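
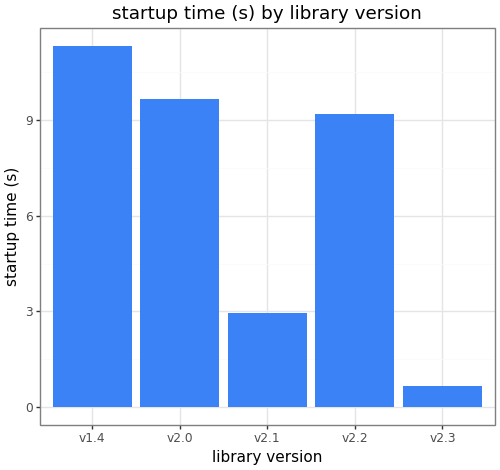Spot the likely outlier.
v2.3

v2.3 ≈ 1; the rest sit between ≈ 3 and ≈ 11.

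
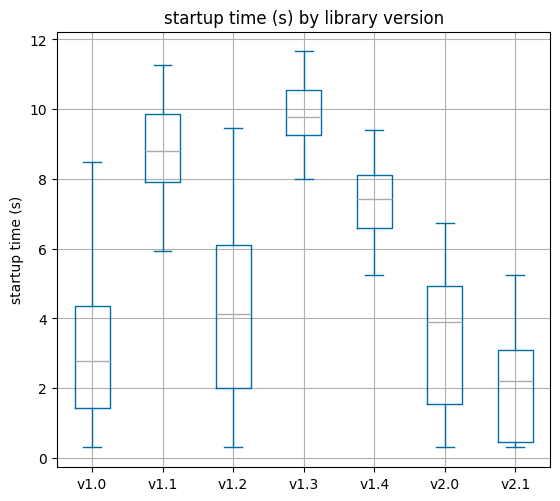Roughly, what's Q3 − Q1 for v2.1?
≈ 3

Q3 ≈ 3, Q1 ≈ 0; IQR ≈ 3.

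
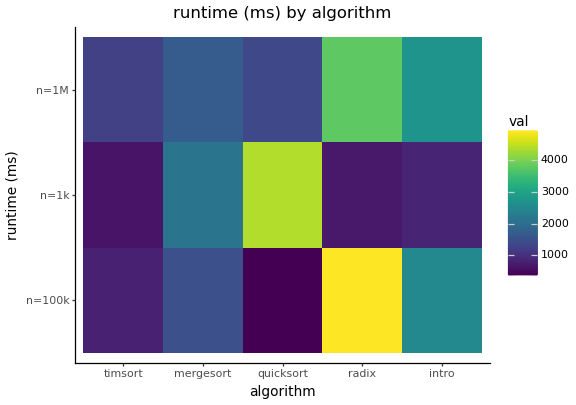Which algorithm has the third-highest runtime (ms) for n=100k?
Top 4 for n=100k: radix ≈ 5000, intro ≈ 2500, mergesort ≈ 1500, timsort ≈ 1000.

mergesort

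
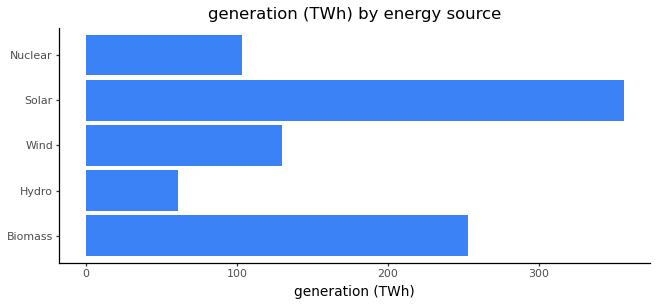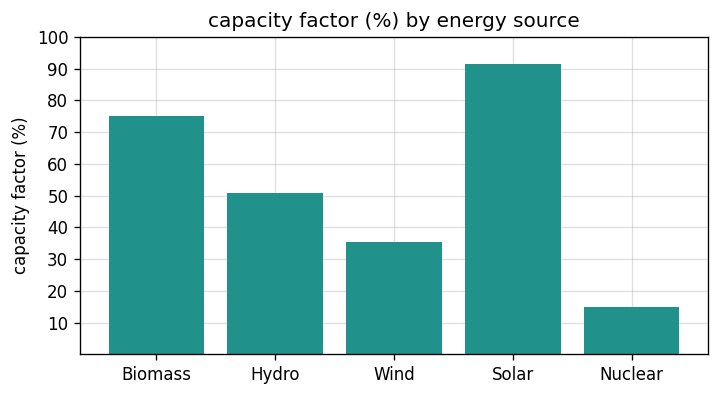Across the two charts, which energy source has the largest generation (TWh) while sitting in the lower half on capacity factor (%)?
Wind

Chart 2 median capacity factor (%) ≈ 50; below-median energy sources: Wind, Nuclear. Among those, Wind has the highest generation (TWh) (≈ 150).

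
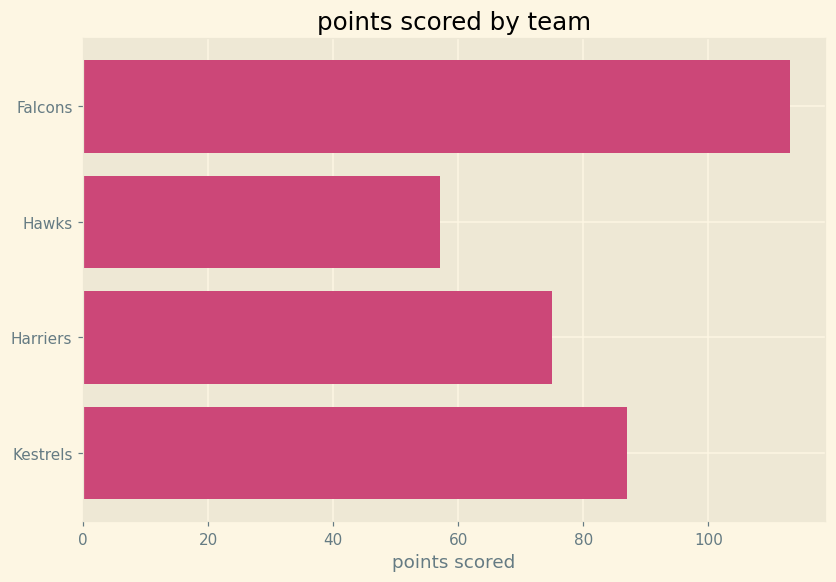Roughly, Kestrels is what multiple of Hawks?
Kestrels ≈ 90, Hawks ≈ 60; 90/60 ≈ 1.5.

≈ 1.5×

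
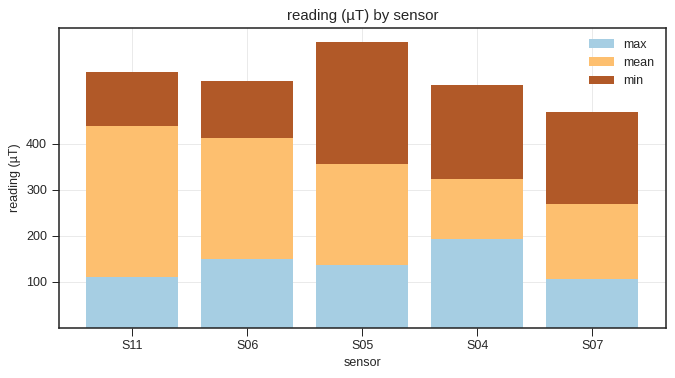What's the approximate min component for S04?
min top ≈ 500, bottom ≈ 300; segment ≈ 200.

≈ 200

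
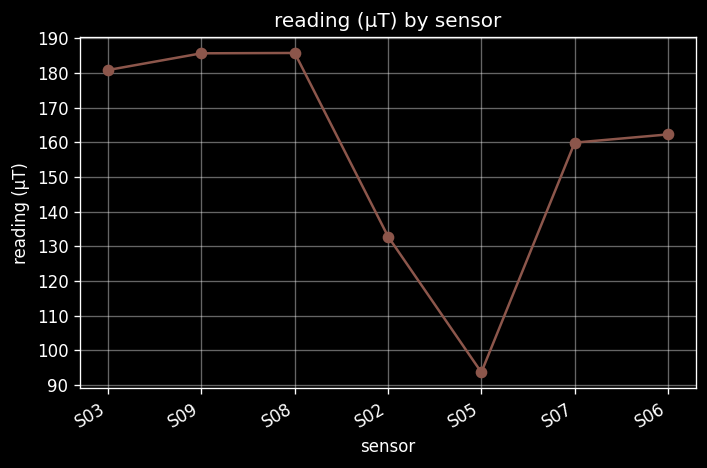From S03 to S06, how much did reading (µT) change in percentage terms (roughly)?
≈ -11.1%

S03 ≈ 180, S06 ≈ 160; (160 − 180) / 180 ≈ -11.1%.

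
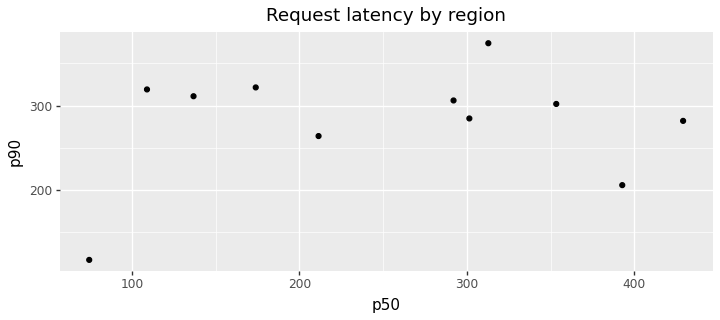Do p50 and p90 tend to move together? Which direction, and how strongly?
Points are roughly uncorrelated; weak (|r| ≈ 0.2).

no clear correlation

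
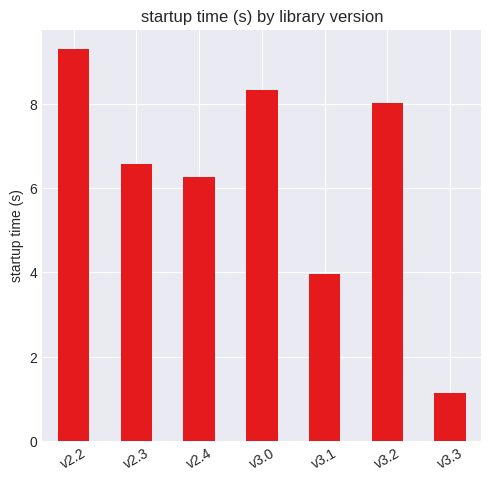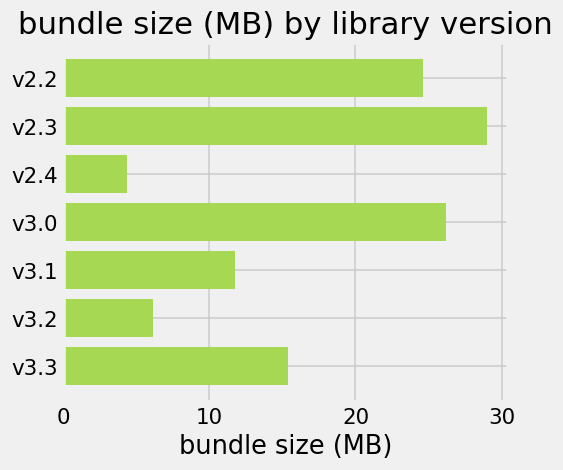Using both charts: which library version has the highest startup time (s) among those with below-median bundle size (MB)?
v3.2

Chart 2 median bundle size (MB) ≈ 15; below-median library versions: v2.4, v3.1, v3.2. Among those, v3.2 has the highest startup time (s) (≈ 8).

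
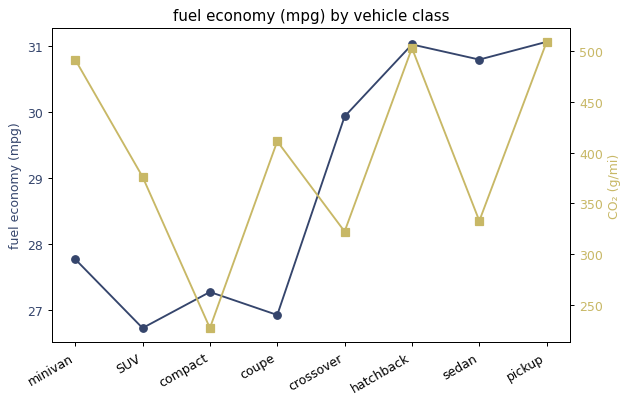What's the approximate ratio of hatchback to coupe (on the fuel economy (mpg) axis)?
hatchback ≈ 31.0, coupe ≈ 27.0; 31.0/27.0 ≈ 1.15.

≈ 1.15×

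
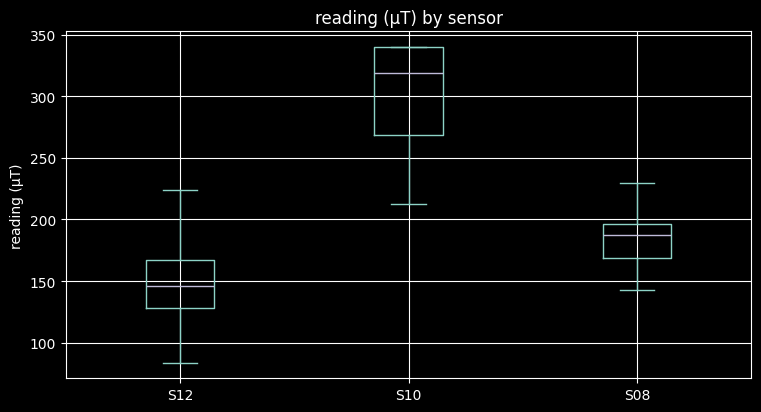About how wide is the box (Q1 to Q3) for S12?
Q3 ≈ 160, Q1 ≈ 120; IQR ≈ 40.

≈ 40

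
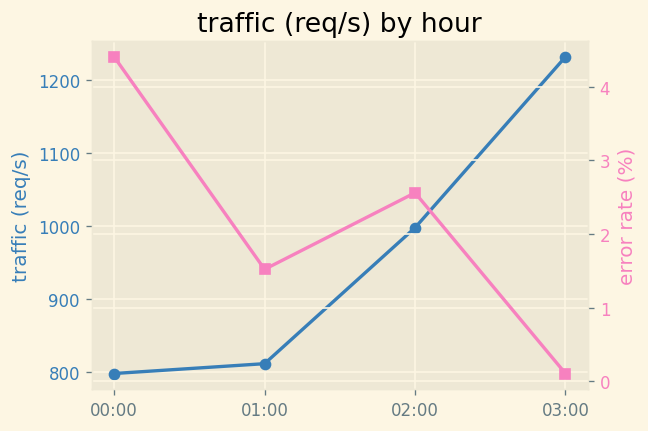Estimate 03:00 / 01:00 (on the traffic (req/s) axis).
≈ 1.56×

03:00 ≈ 1250, 01:00 ≈ 800; 1250/800 ≈ 1.56.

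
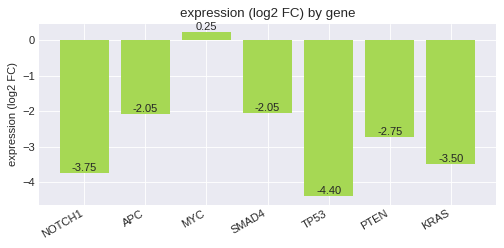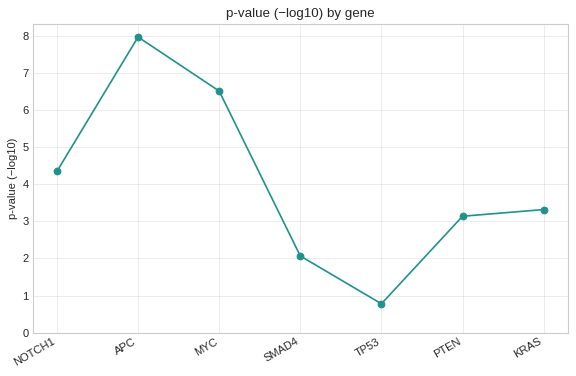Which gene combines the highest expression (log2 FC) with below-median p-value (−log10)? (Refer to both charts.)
SMAD4

Chart 2 median p-value (−log10) ≈ 3; below-median genes: SMAD4, TP53, PTEN. Among those, SMAD4 has the highest expression (log2 FC) (≈ -2.05).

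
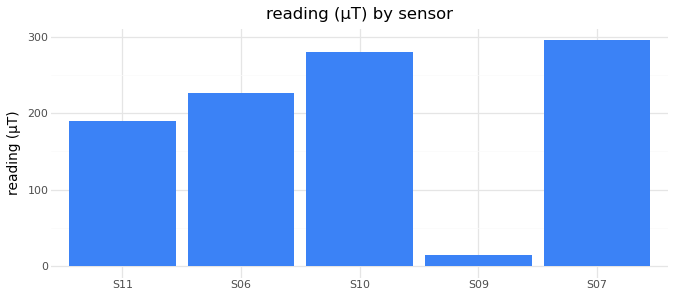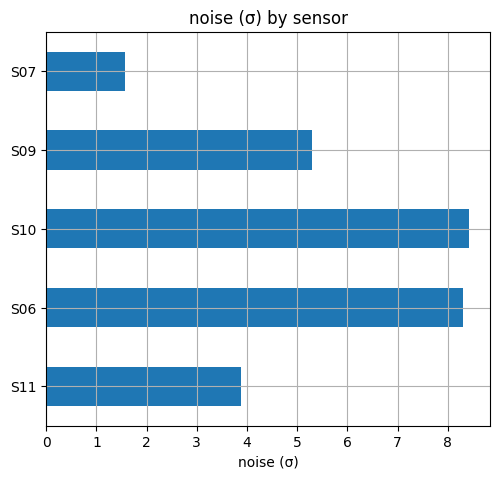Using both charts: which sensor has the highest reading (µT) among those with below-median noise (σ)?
Chart 2 median noise (σ) ≈ 5; below-median sensors: S11, S07. Among those, S07 has the highest reading (µT) (≈ 300).

S07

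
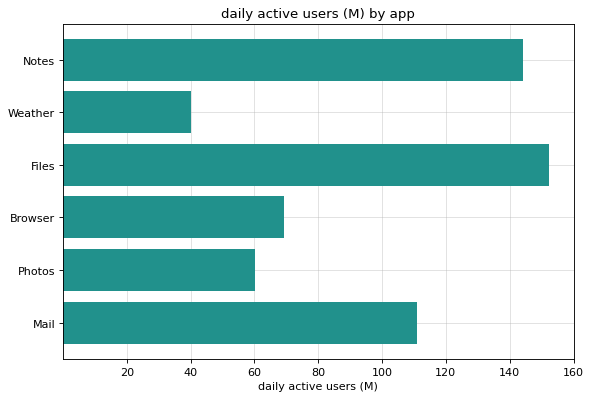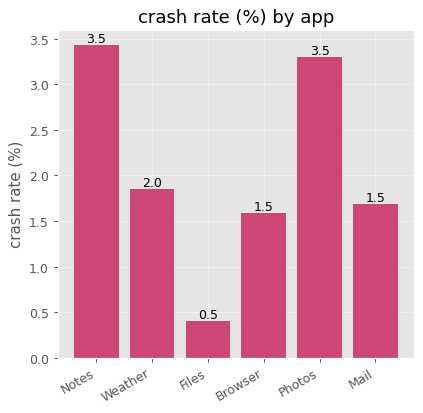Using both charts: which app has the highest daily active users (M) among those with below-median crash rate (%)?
Chart 2 median crash rate (%) ≈ 2; below-median apps: Files, Browser, Mail. Among those, Files has the highest daily active users (M) (≈ 160).

Files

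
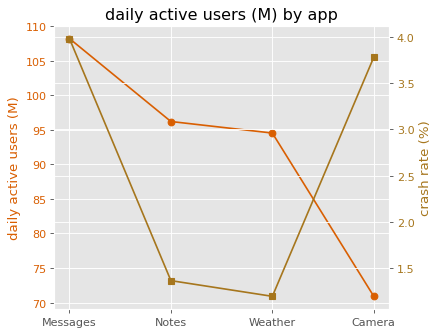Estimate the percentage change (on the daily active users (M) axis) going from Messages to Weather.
≈ -13.6%

Messages ≈ 110, Weather ≈ 95; (95 − 110) / 110 ≈ -13.6%.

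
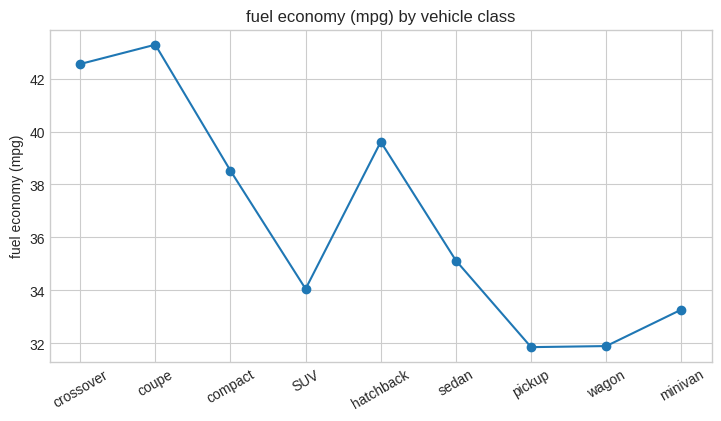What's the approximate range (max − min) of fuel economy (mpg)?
Max coupe ≈ 43, min pickup ≈ 32; range ≈ 11.

≈ 11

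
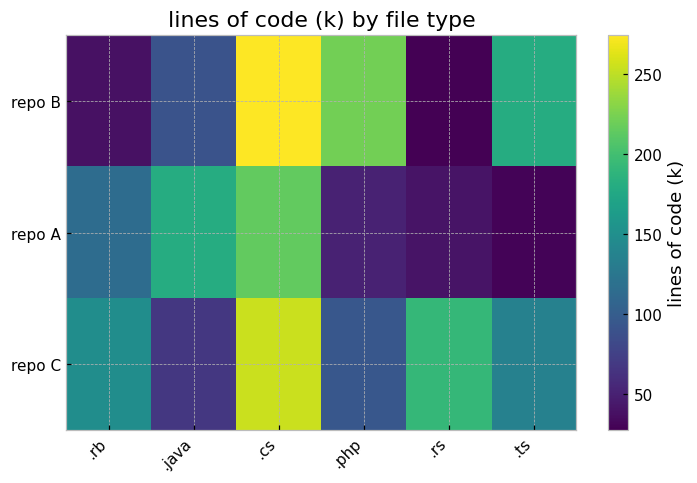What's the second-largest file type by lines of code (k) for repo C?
.rs

Top 3 for repo C: .cs ≈ 250, .rs ≈ 200, .rb ≈ 150.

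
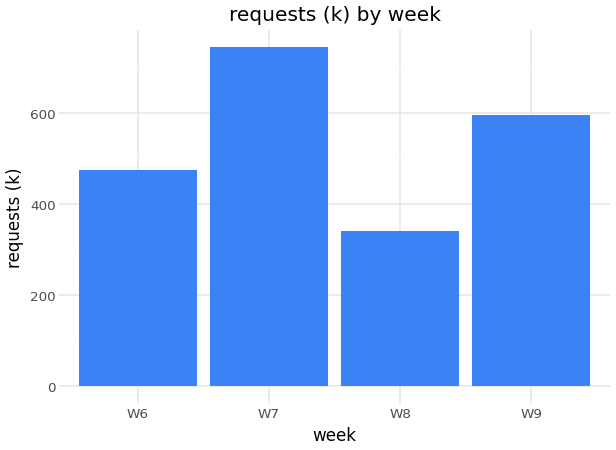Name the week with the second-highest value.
W9

Top 3: W7 ≈ 700, W9 ≈ 600, W6 ≈ 500.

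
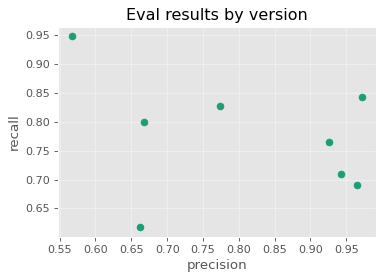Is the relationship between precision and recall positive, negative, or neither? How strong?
Points are negatively correlated; weak (|r| ≈ 0.3).

negative, weak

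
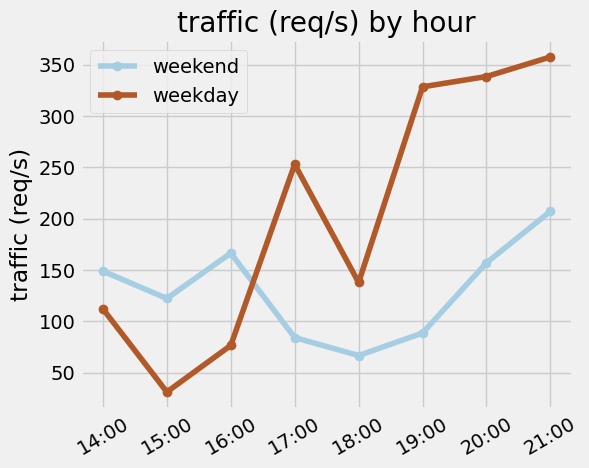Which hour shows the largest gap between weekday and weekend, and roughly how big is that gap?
19:00, ≈ 250 req/s

19:00: weekday ≈ 350, weekend ≈ 100 → gap ≈ 250. Next-largest (20:00) is only ≈ 200.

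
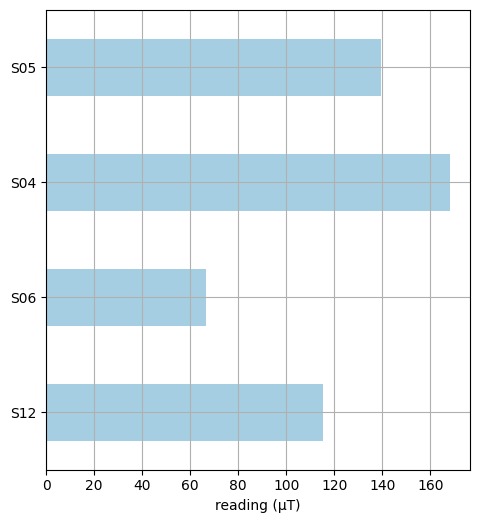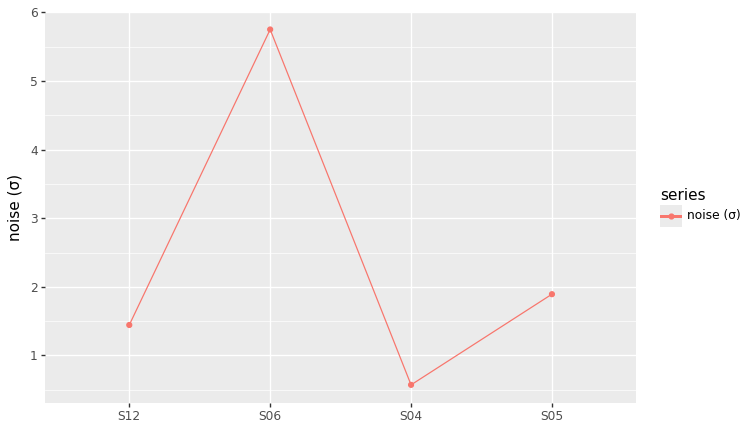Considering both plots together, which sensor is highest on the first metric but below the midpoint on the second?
Chart 2 median noise (σ) ≈ 2; below-median sensors: S12, S04. Among those, S04 has the highest reading (µT) (≈ 160).

S04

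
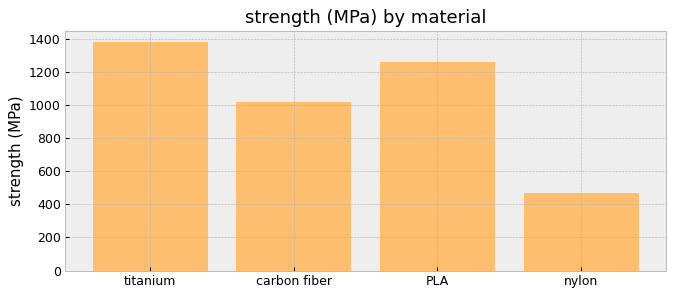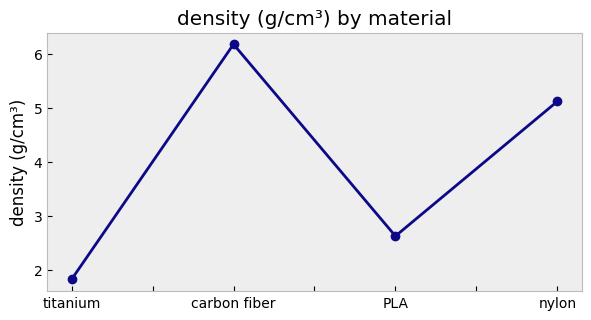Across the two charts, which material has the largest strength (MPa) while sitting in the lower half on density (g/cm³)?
Chart 2 median density (g/cm³) ≈ 4; below-median materials: titanium, PLA. Among those, titanium has the highest strength (MPa) (≈ 1400).

titanium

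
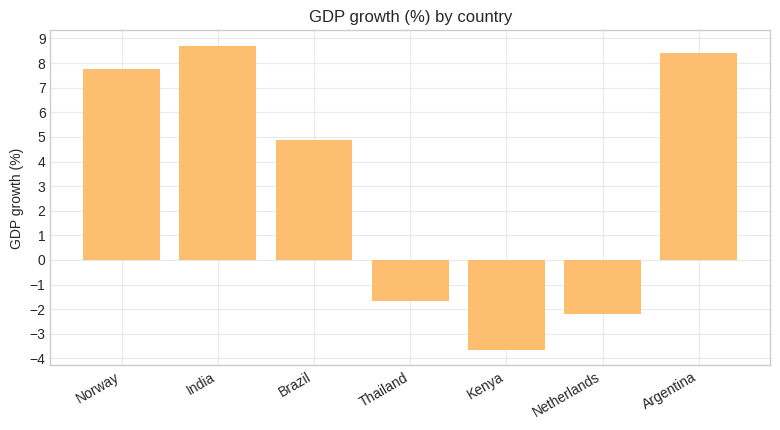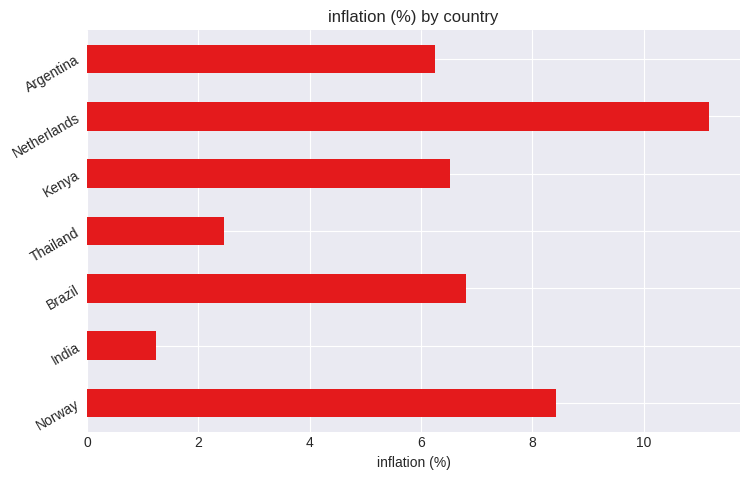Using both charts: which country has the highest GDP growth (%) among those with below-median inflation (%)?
Chart 2 median inflation (%) ≈ 6; below-median countries: India, Thailand, Argentina. Among those, India has the highest GDP growth (%) (≈ 9).

India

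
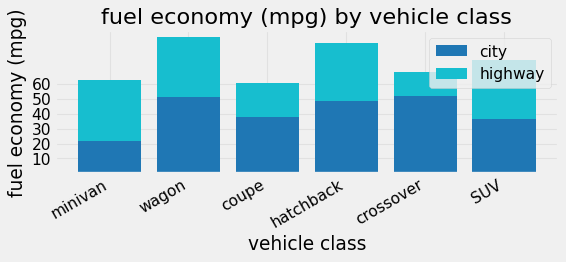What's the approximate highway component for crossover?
highway top ≈ 70, bottom ≈ 50; segment ≈ 20.

≈ 20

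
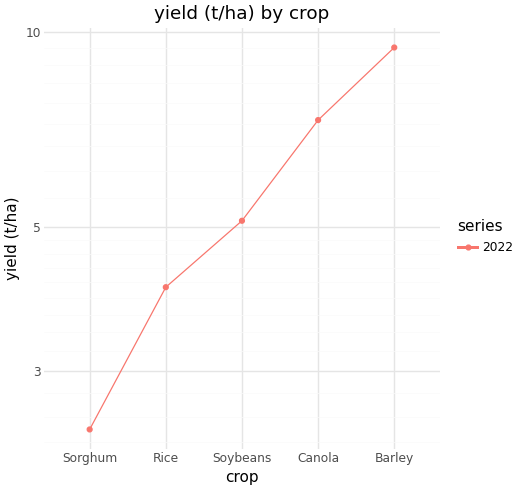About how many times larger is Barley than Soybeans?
Barley ≈ 9, Soybeans ≈ 5; 9/5 ≈ 1.8.

≈ 1.8×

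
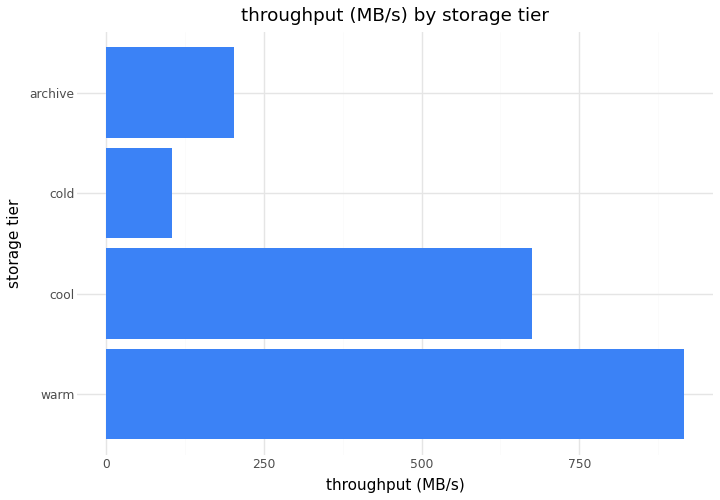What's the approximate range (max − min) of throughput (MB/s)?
≈ 800

Max warm ≈ 900, min cold ≈ 100; range ≈ 800.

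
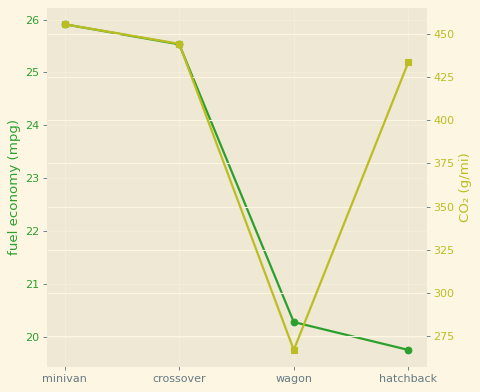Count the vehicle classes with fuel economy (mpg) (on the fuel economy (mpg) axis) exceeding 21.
Above 21: minivan, crossover.

2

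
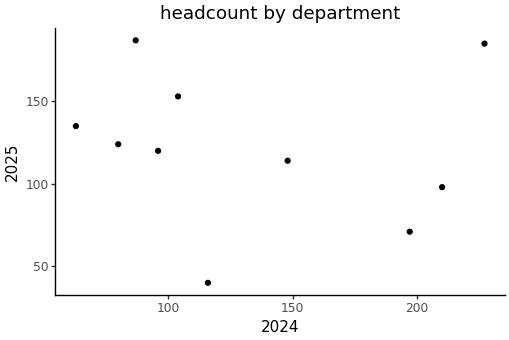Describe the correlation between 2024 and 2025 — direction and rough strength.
no clear correlation

Points are roughly uncorrelated; weak (|r| ≈ 0.1).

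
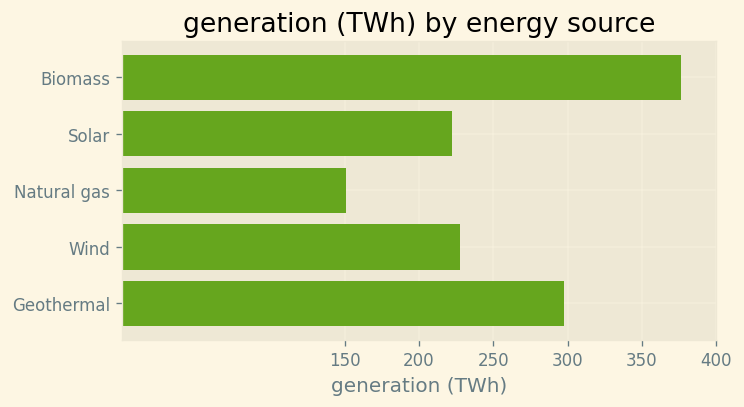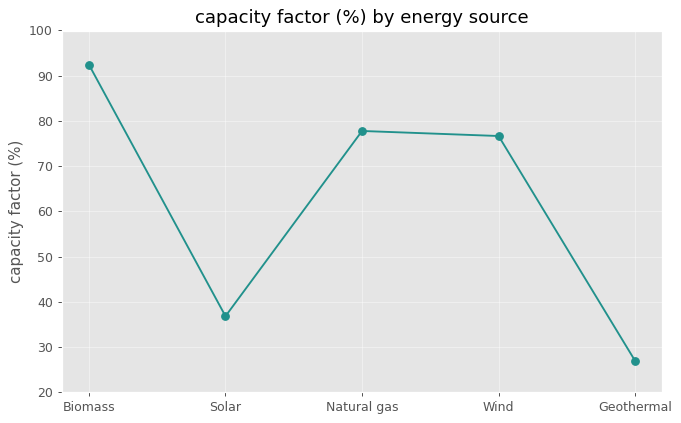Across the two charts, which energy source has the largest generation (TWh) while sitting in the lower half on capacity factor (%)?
Geothermal

Chart 2 median capacity factor (%) ≈ 80; below-median energy sources: Solar, Geothermal. Among those, Geothermal has the highest generation (TWh) (≈ 300).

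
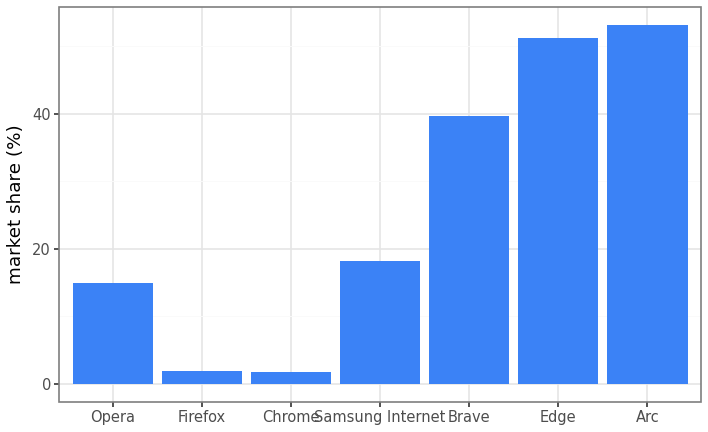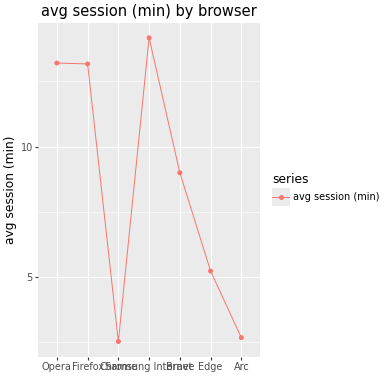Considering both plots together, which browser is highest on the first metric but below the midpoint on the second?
Arc

Chart 2 median avg session (min) ≈ 8; below-median browsers: Chrome, Edge, Arc. Among those, Arc has the highest market share (%) (≈ 55).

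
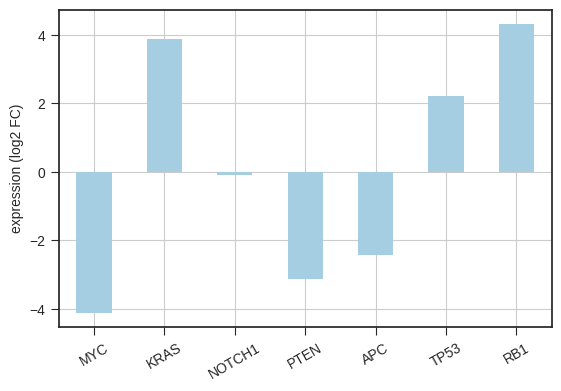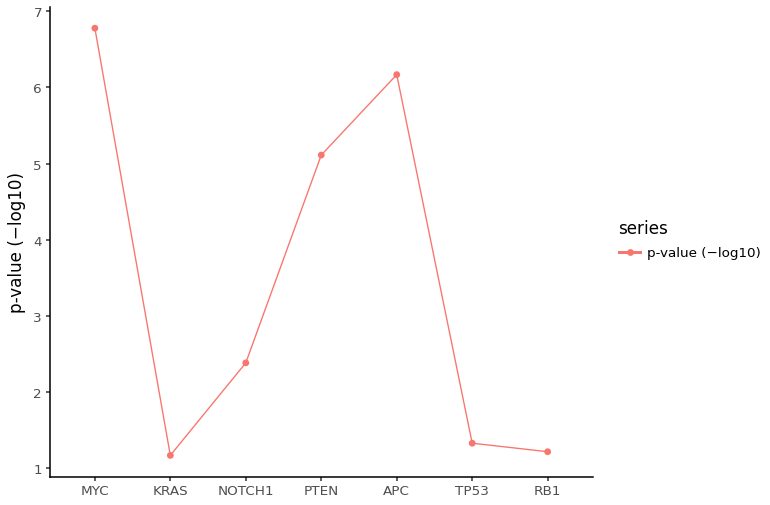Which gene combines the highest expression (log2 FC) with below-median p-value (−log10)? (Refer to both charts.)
Chart 2 median p-value (−log10) ≈ 2; below-median genes: KRAS, TP53, RB1. Among those, RB1 has the highest expression (log2 FC) (≈ 4.5).

RB1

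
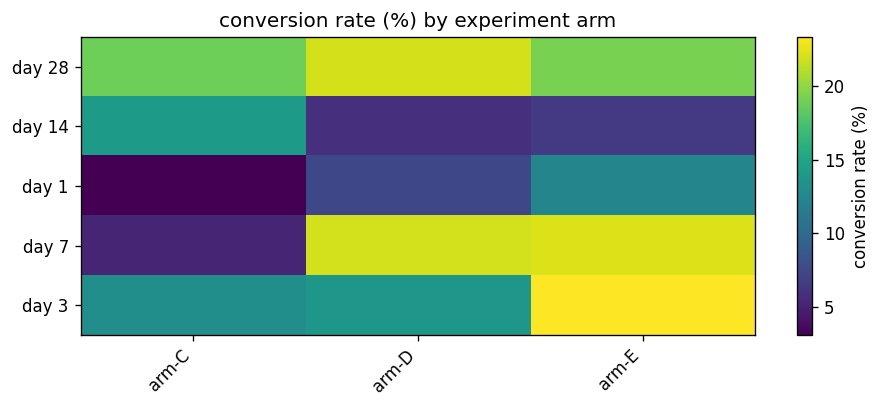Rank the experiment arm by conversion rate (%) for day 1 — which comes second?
arm-D

Top 3 for day 1: arm-E ≈ 12, arm-D ≈ 8, arm-C ≈ 4.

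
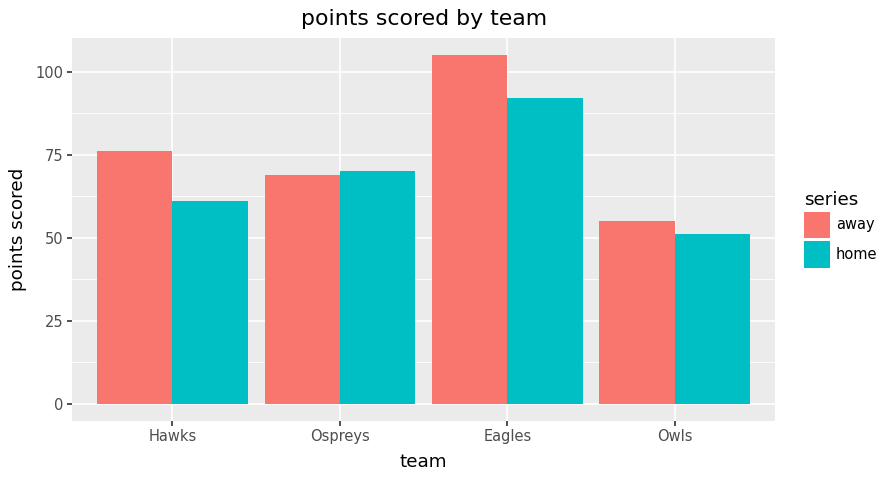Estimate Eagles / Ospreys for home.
Eagles ≈ 90, Ospreys ≈ 70; 90/70 ≈ 1.29.

≈ 1.29×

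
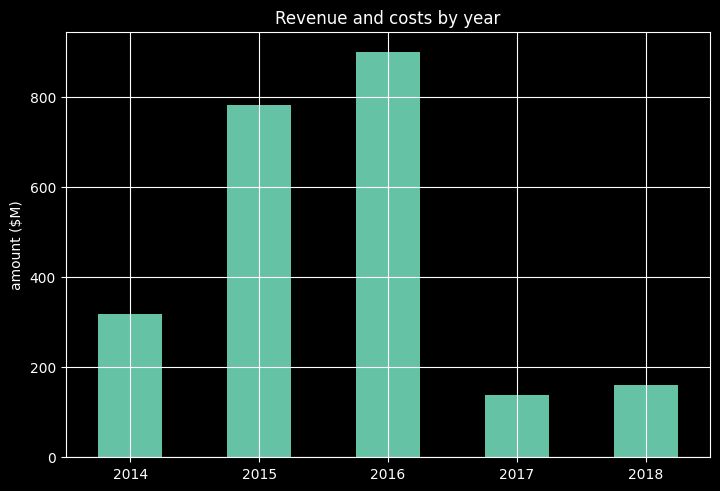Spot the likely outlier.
2016

2016 ≈ 900; the rest sit between ≈ 100 and ≈ 800.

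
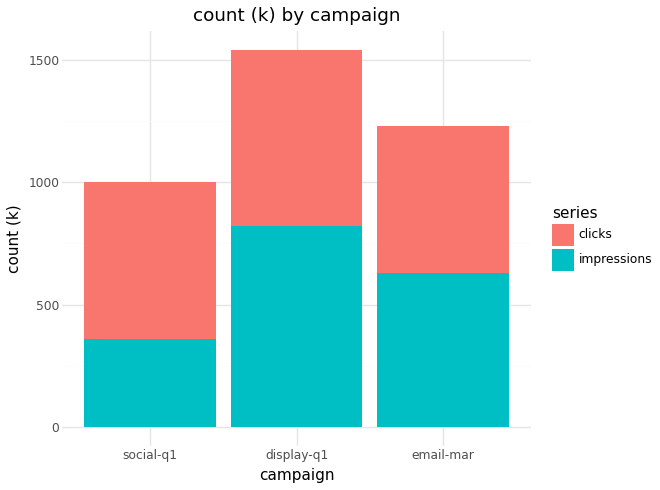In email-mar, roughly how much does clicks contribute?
clicks top ≈ 1200, bottom ≈ 600; segment ≈ 600.

≈ 600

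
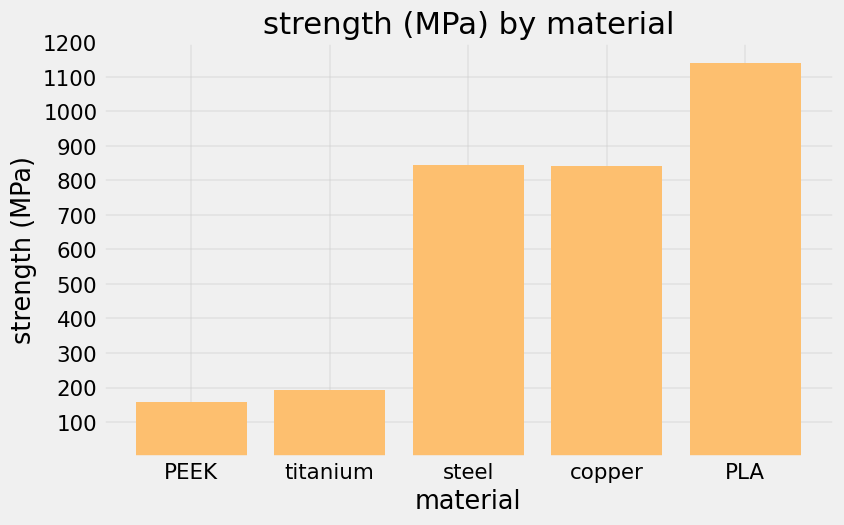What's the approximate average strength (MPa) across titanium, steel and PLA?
(200 + 800 + 1100) / 3 ≈ 700.

≈ 700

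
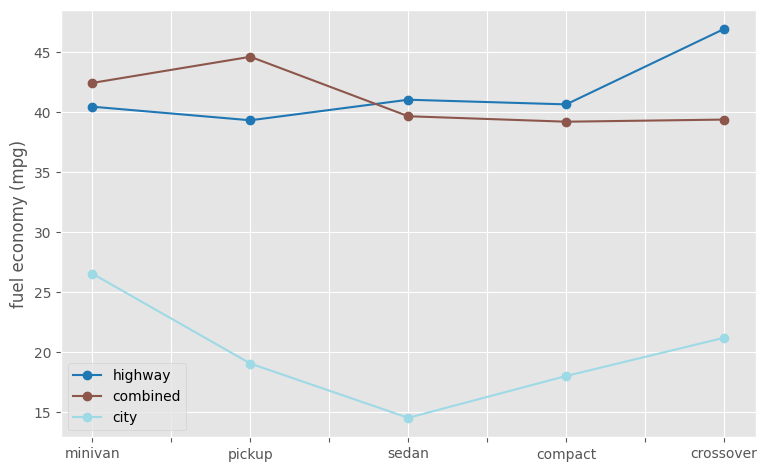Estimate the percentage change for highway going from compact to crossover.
compact ≈ 40, crossover ≈ 45; (45 − 40) / 40 ≈ +12.5%.

≈ +12.5%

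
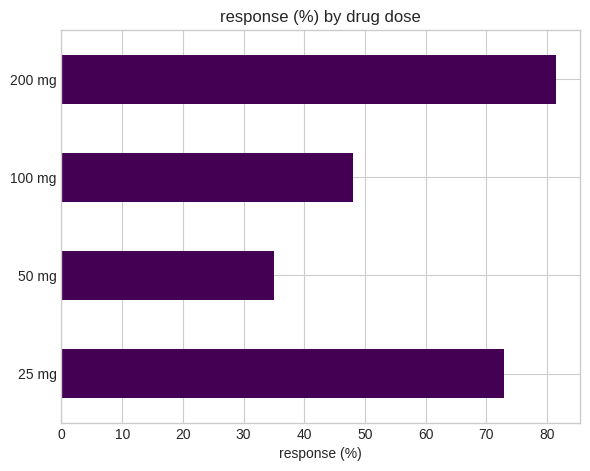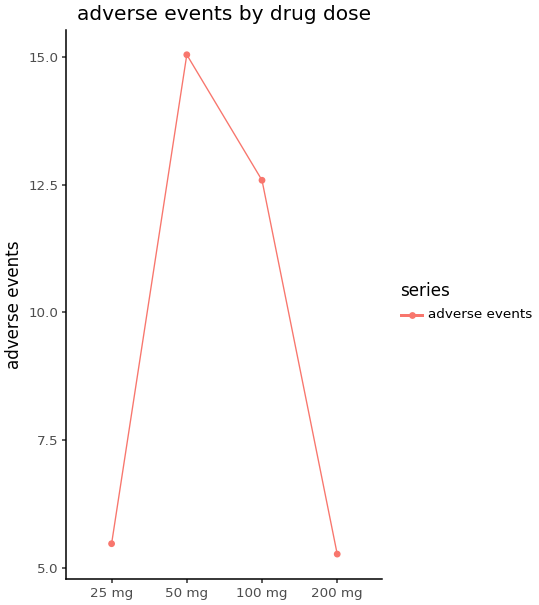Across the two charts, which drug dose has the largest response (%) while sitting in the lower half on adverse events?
Chart 2 median adverse events ≈ 10; below-median drug doses: 25 mg, 200 mg. Among those, 200 mg has the highest response (%) (≈ 80).

200 mg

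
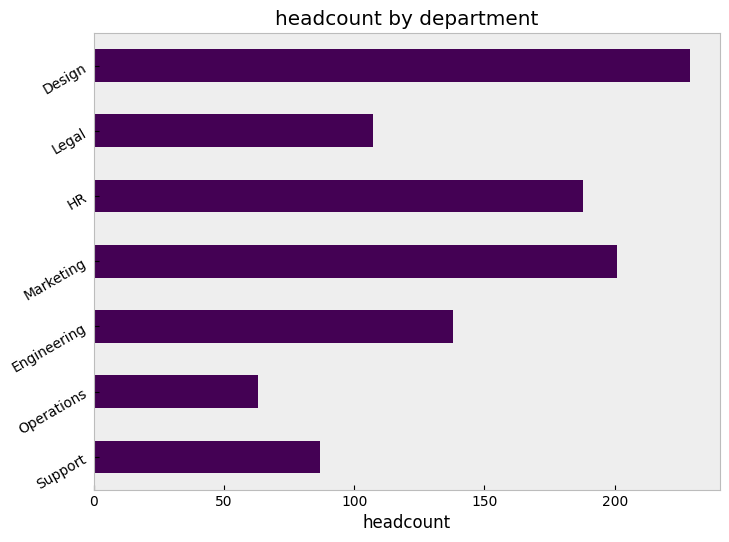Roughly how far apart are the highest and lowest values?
≈ 160

Max Design ≈ 220, min Operations ≈ 60; range ≈ 160.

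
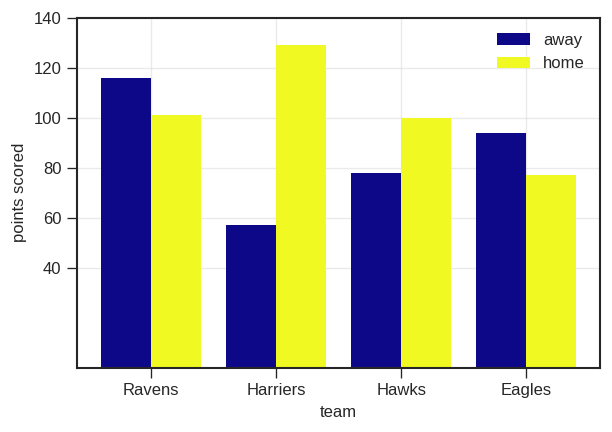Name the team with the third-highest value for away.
Top 4 for away: Ravens ≈ 120, Eagles ≈ 100, Hawks ≈ 80, Harriers ≈ 60.

Hawks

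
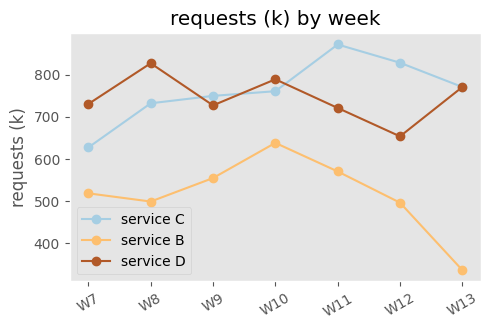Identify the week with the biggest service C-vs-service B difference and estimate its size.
W13: service C ≈ 750, service B ≈ 350 → gap ≈ 400. Next-largest (W12) is only ≈ 350.

W13, ≈ 400 k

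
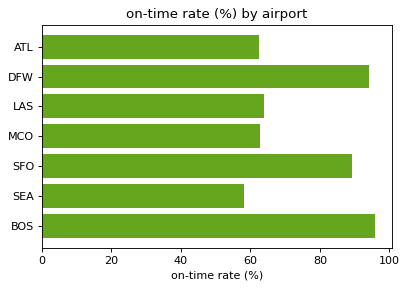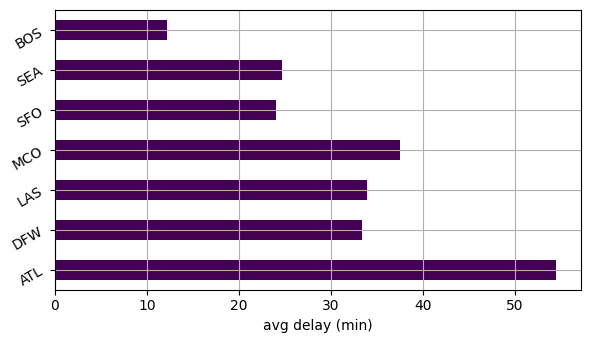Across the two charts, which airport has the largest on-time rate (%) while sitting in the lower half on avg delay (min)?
Chart 2 median avg delay (min) ≈ 35; below-median airports: SFO, SEA, BOS. Among those, BOS has the highest on-time rate (%) (≈ 100).

BOS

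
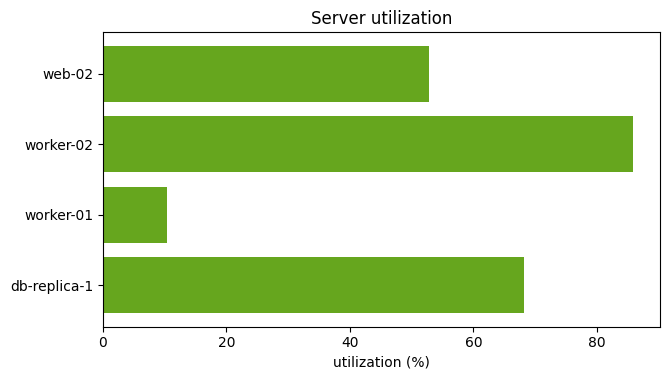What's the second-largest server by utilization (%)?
Top 3: worker-02 ≈ 90, db-replica-1 ≈ 70, web-02 ≈ 50.

db-replica-1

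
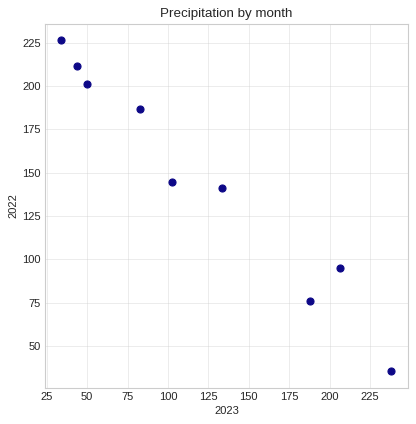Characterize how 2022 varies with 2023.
Points are negatively correlated; strong (|r| ≈ 1.0).

negative, strong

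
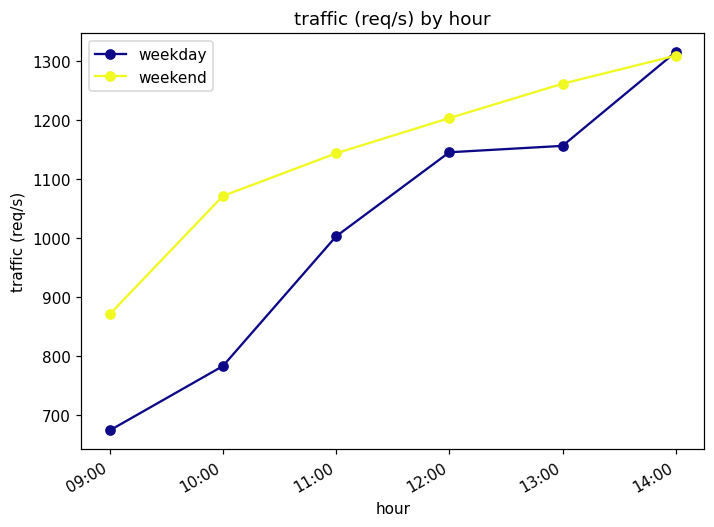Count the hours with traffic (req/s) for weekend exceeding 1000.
Above 1000: 10:00, 11:00, 12:00, 13:00, 14:00.

5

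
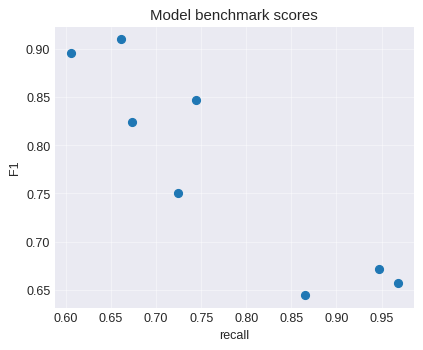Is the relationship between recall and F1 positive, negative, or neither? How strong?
Points are negatively correlated; strong (|r| ≈ 0.9).

negative, strong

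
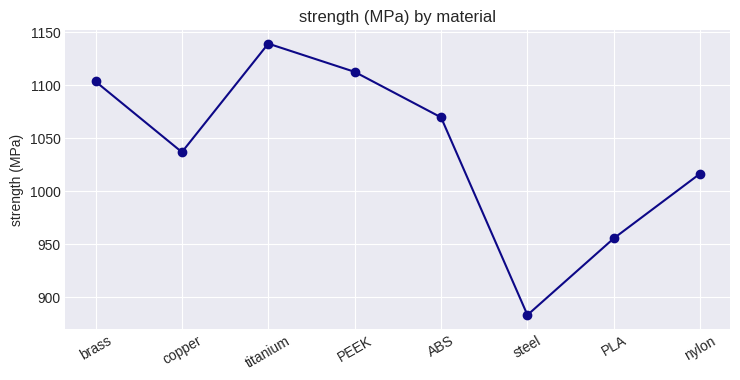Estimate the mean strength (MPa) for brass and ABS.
(1100 + 1075) / 2 ≈ 1088.

≈ 1088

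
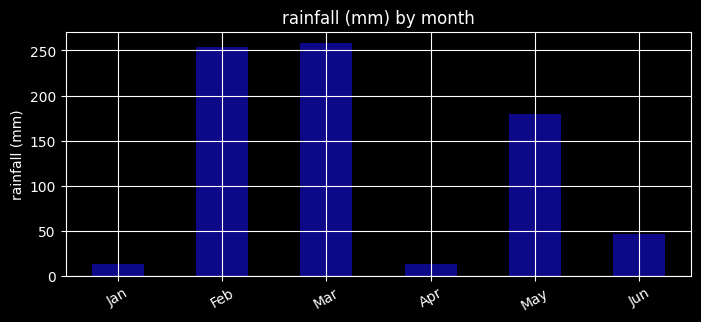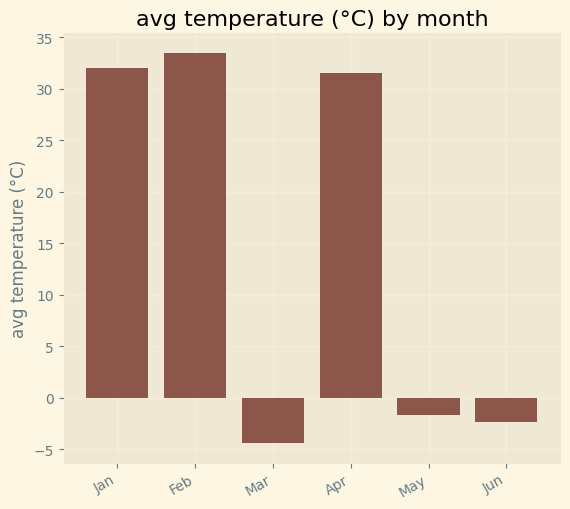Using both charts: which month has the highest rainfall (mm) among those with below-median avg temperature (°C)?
Mar

Chart 2 median avg temperature (°C) ≈ 15; below-median months: Mar, May, Jun. Among those, Mar has the highest rainfall (mm) (≈ 250).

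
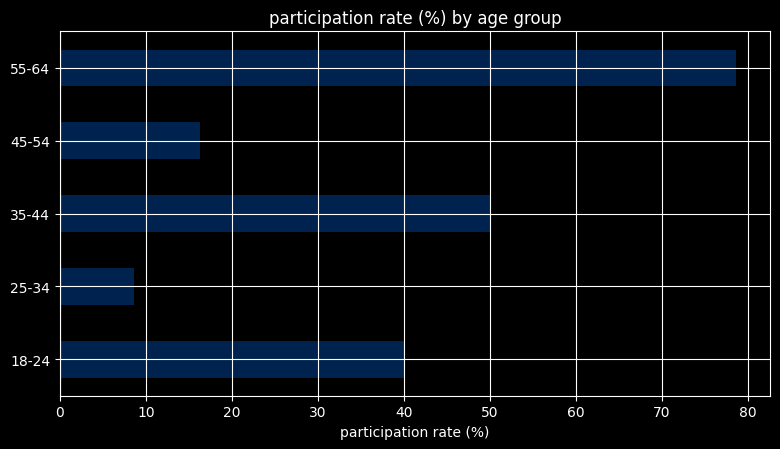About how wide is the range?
≈ 70

Max 55-64 ≈ 80, min 25-34 ≈ 10; range ≈ 70.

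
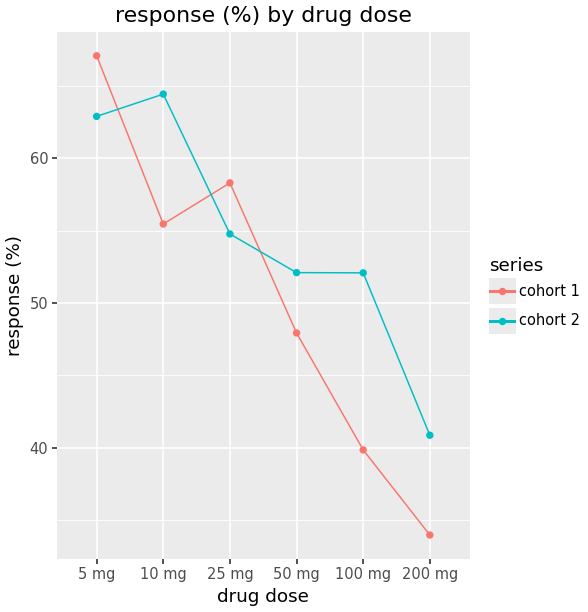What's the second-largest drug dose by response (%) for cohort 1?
25 mg

Top 3 for cohort 1: 5 mg ≈ 65, 25 mg ≈ 60, 10 mg ≈ 55.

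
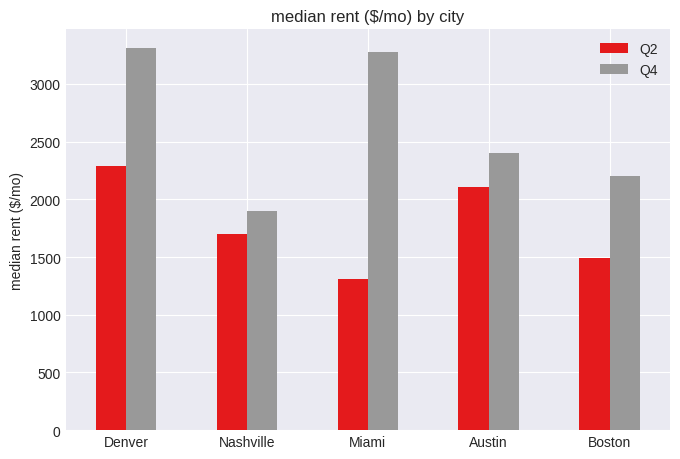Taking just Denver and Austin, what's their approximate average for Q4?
(3500 + 2500) / 2 ≈ 3000.

≈ 3000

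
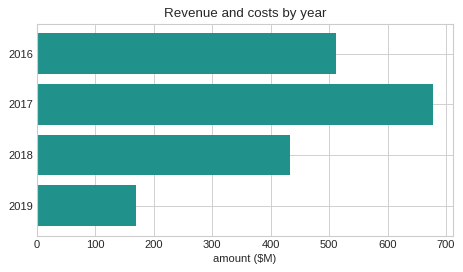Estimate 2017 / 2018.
2017 ≈ 700, 2018 ≈ 400; 700/400 ≈ 1.75.

≈ 1.75×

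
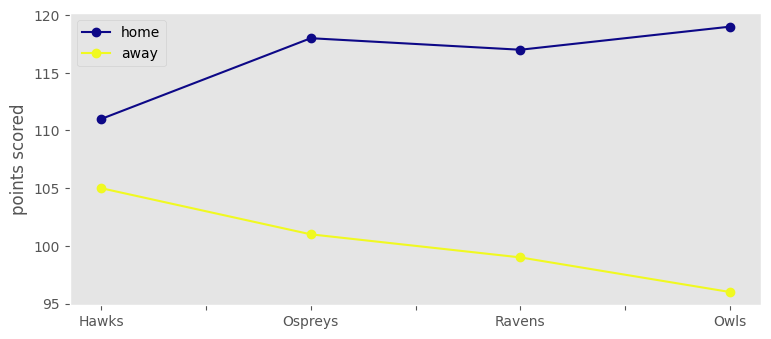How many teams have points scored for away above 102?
1

Above 102: Hawks.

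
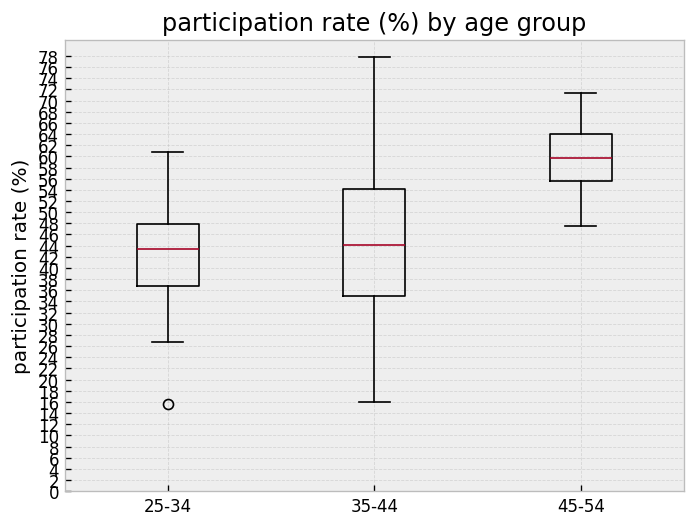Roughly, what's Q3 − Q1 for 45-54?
Q3 ≈ 64, Q1 ≈ 56; IQR ≈ 8.

≈ 8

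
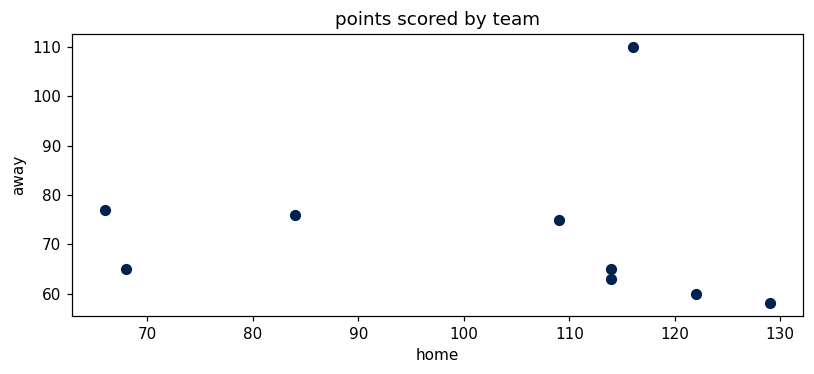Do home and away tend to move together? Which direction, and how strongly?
no clear correlation

Points are roughly uncorrelated; weak (|r| ≈ 0.1).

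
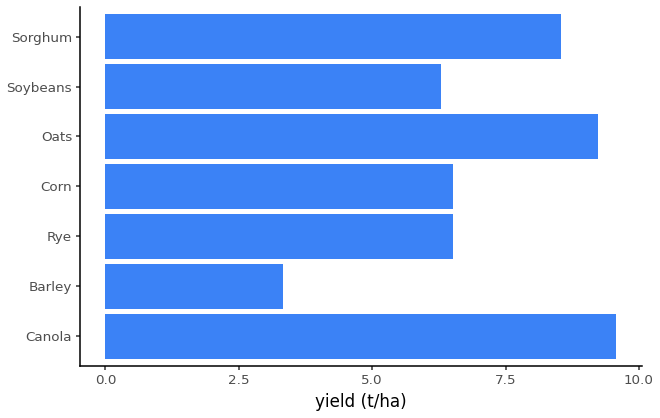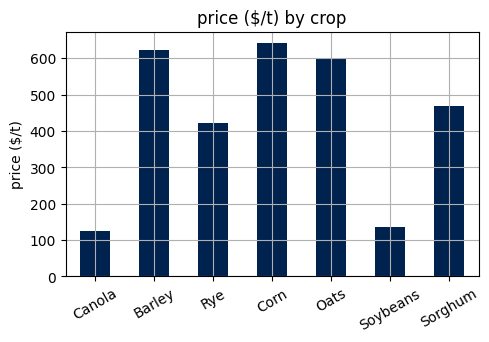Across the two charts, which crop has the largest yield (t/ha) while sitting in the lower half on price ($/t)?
Canola

Chart 2 median price ($/t) ≈ 500; below-median crops: Canola, Rye, Soybeans. Among those, Canola has the highest yield (t/ha) (≈ 10).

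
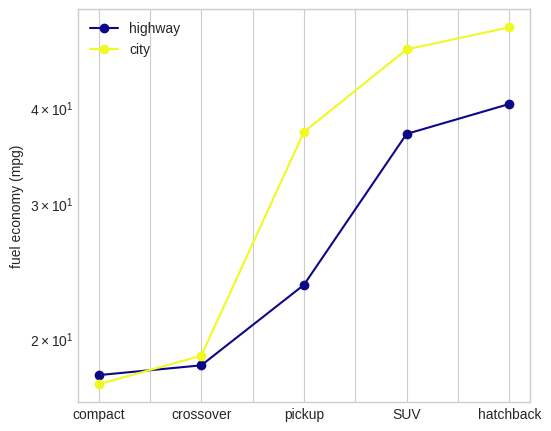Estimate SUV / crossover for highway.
SUV ≈ 35, crossover ≈ 20; 35/20 ≈ 1.75.

≈ 1.75×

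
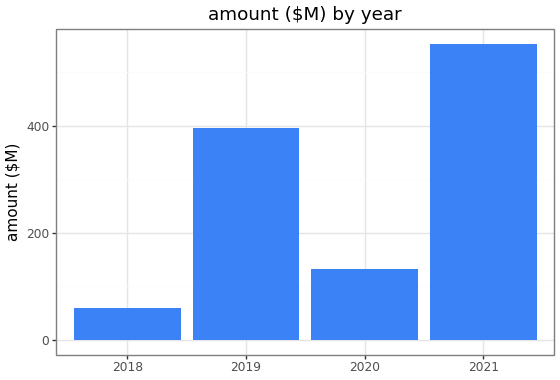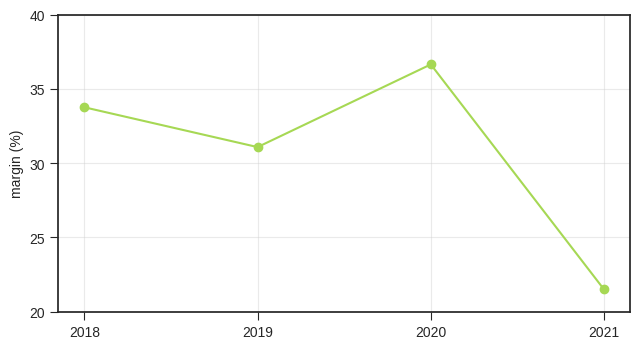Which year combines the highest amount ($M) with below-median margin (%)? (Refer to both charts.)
2021

Chart 2 median margin (%) ≈ 30; below-median years: 2019, 2021. Among those, 2021 has the highest amount ($M) (≈ 600).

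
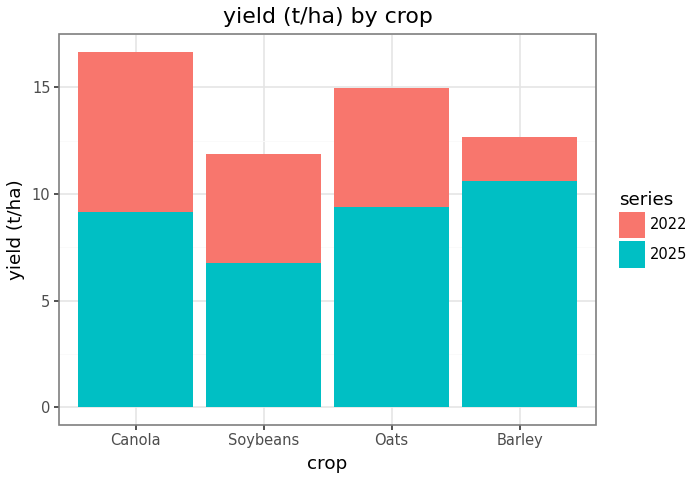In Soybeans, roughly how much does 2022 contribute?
≈ 6

2022 top ≈ 12, bottom ≈ 6; segment ≈ 6.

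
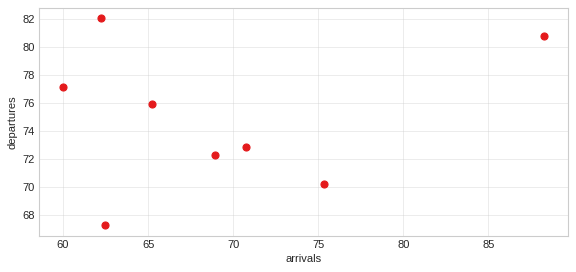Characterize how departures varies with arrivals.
no clear correlation

Points are roughly uncorrelated; weak (|r| ≈ 0.2).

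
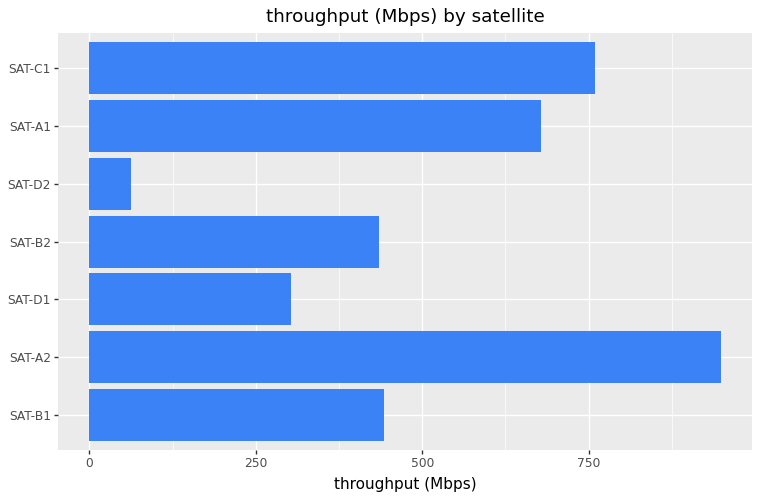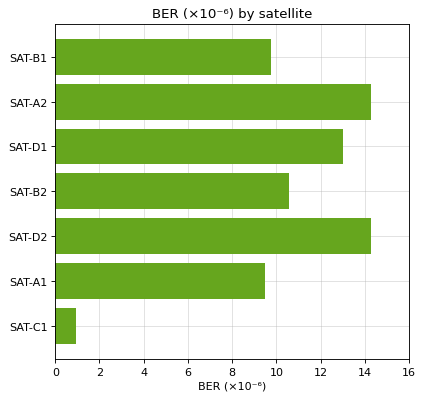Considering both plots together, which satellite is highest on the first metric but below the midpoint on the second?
Chart 2 median BER (×10⁻⁶) ≈ 10; below-median satellites: SAT-B1, SAT-A1, SAT-C1. Among those, SAT-C1 has the highest throughput (Mbps) (≈ 800).

SAT-C1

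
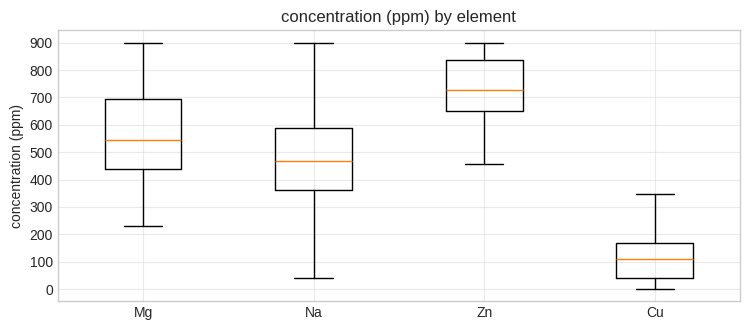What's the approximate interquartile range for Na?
Q3 ≈ 600, Q1 ≈ 400; IQR ≈ 200.

≈ 200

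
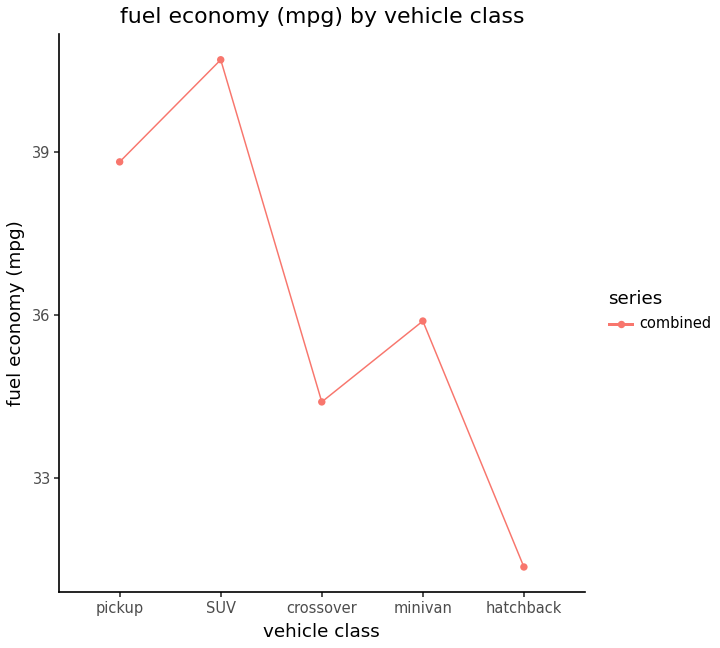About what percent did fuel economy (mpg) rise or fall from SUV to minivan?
SUV ≈ 41, minivan ≈ 36; (36 − 41) / 41 ≈ -12.2%.

≈ -12.2%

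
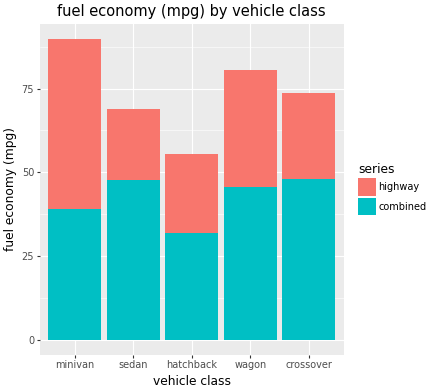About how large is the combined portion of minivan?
combined top ≈ 40, bottom ≈ 0; segment ≈ 40.

≈ 40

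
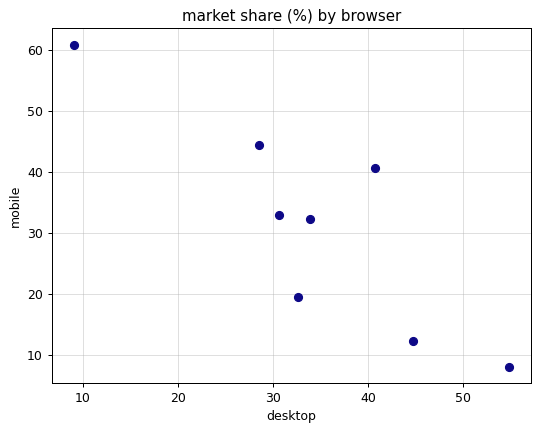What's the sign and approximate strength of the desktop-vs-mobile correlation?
Points are negatively correlated; strong (|r| ≈ 0.9).

negative, strong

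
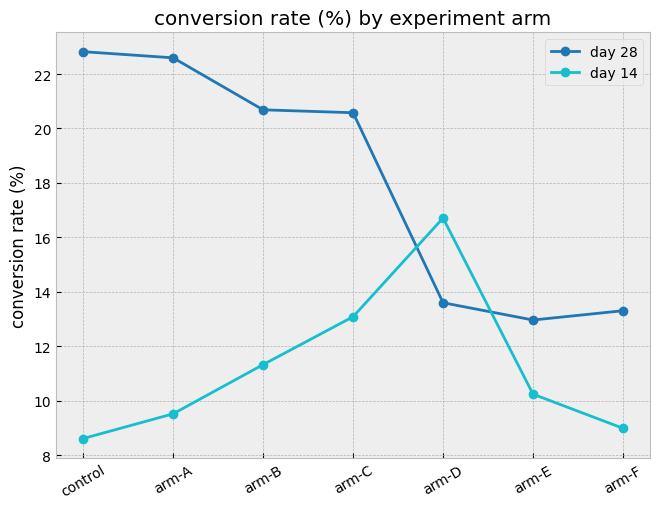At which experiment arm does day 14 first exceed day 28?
arm-D

arm-C: day 14 ≈ 14 vs day 28 ≈ 20 (not yet); arm-D: day 14 ≈ 16 vs day 28 ≈ 14 (first crossover).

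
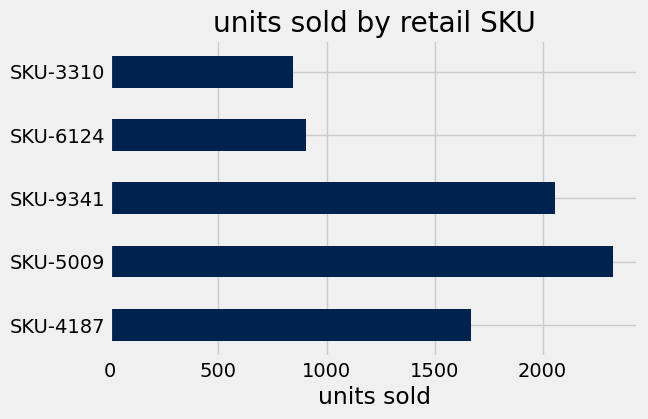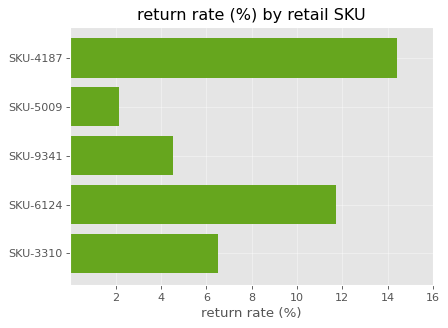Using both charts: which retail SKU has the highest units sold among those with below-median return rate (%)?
SKU-5009

Chart 2 median return rate (%) ≈ 6; below-median retail SKUs: SKU-5009, SKU-9341. Among those, SKU-5009 has the highest units sold (≈ 2500).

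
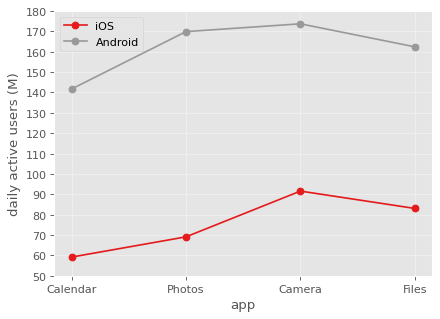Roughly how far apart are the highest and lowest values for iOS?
≈ 30

Max Camera ≈ 90, min Calendar ≈ 60; range ≈ 30.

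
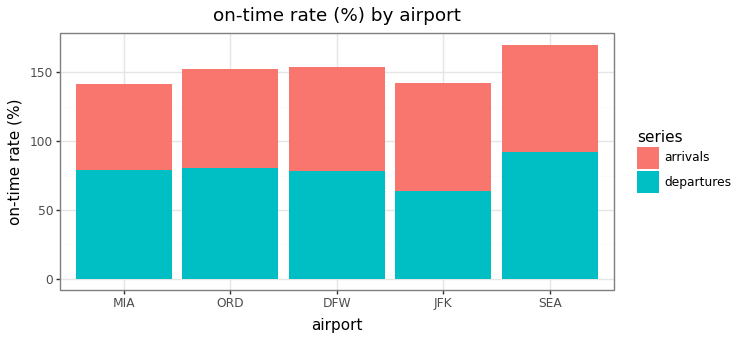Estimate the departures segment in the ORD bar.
departures top ≈ 80, bottom ≈ 0; segment ≈ 80.

≈ 80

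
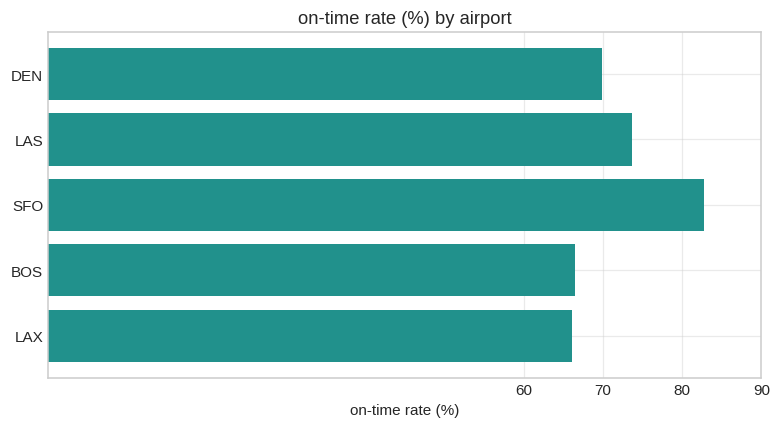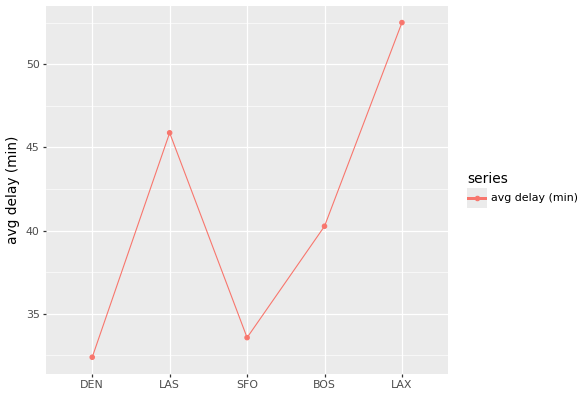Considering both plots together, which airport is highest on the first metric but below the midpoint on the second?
SFO

Chart 2 median avg delay (min) ≈ 40; below-median airports: DEN, SFO. Among those, SFO has the highest on-time rate (%) (≈ 80).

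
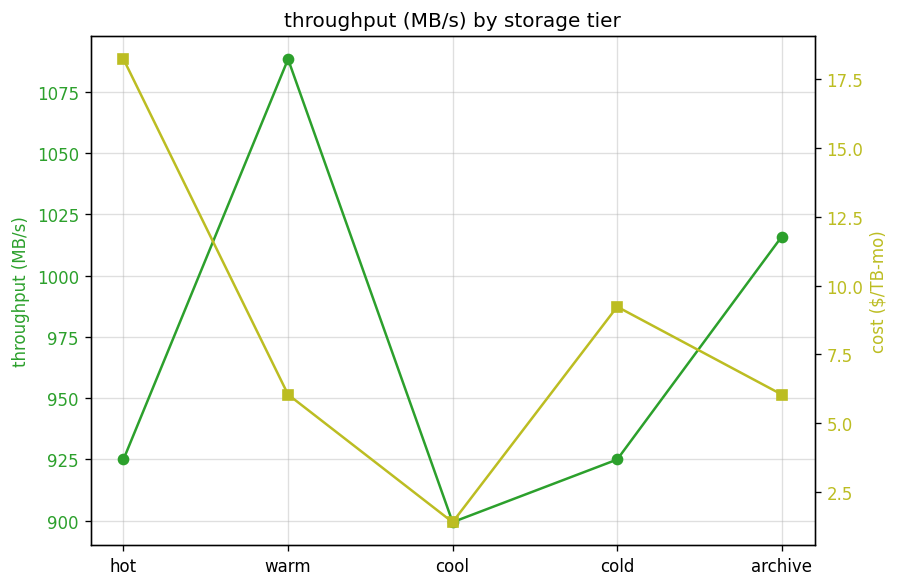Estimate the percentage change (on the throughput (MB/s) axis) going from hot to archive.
hot ≈ 920, archive ≈ 1020; (1020 − 920) / 920 ≈ +10.9%.

≈ +10.9%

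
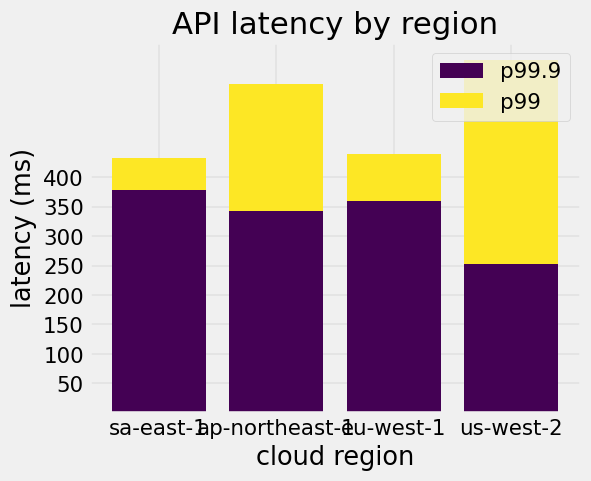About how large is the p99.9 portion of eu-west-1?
p99.9 top ≈ 350, bottom ≈ 0; segment ≈ 350.

≈ 350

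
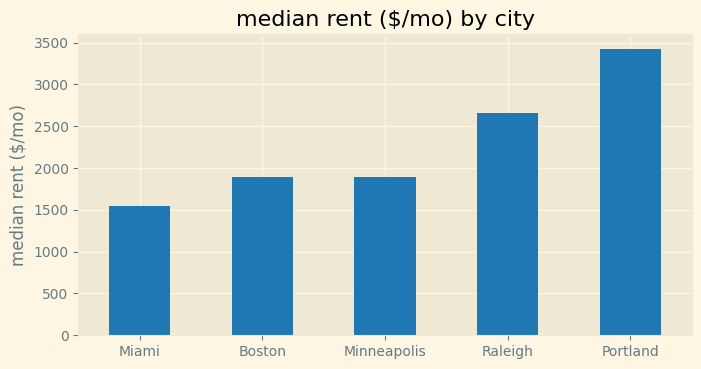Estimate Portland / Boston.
≈ 1.75×

Portland ≈ 3500, Boston ≈ 2000; 3500/2000 ≈ 1.75.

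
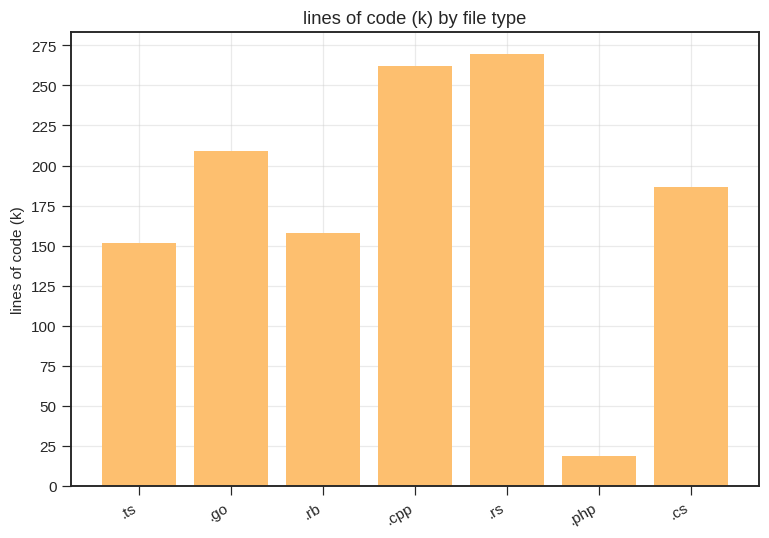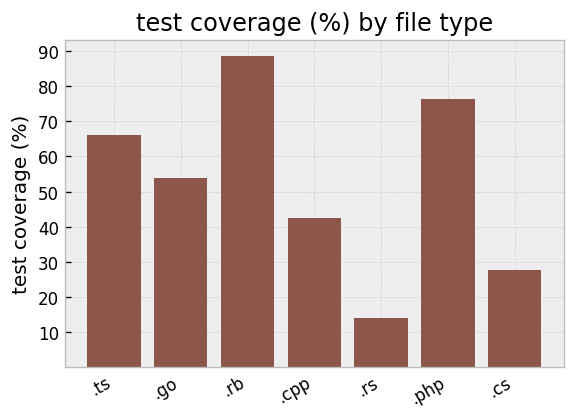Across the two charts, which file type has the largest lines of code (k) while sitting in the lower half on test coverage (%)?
.rs

Chart 2 median test coverage (%) ≈ 50; below-median file types: .cpp, .rs, .cs. Among those, .rs has the highest lines of code (k) (≈ 275).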